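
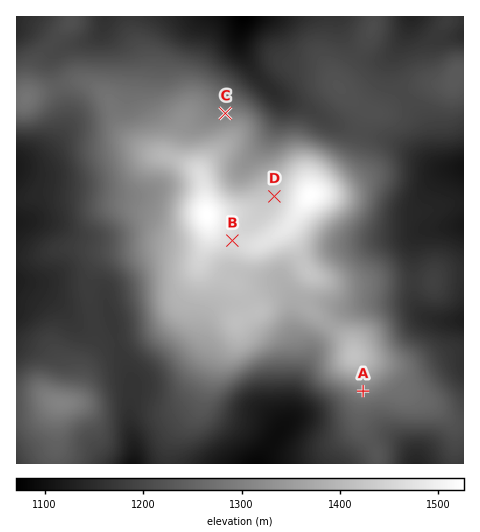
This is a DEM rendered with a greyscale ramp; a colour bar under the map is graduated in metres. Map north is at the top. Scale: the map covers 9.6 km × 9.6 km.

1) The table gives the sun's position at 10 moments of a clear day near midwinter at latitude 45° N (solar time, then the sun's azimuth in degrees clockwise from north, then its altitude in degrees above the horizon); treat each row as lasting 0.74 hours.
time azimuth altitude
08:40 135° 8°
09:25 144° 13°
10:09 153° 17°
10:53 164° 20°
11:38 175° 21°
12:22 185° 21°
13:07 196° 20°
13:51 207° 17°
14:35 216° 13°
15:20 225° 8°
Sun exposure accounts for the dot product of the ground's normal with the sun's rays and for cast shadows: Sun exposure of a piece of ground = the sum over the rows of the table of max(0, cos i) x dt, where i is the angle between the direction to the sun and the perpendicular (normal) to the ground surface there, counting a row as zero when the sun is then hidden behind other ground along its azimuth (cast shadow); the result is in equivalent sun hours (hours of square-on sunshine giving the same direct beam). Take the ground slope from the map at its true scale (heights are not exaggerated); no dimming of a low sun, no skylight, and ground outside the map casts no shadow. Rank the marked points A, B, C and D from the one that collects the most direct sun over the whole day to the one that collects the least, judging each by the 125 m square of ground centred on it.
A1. A > B > D > C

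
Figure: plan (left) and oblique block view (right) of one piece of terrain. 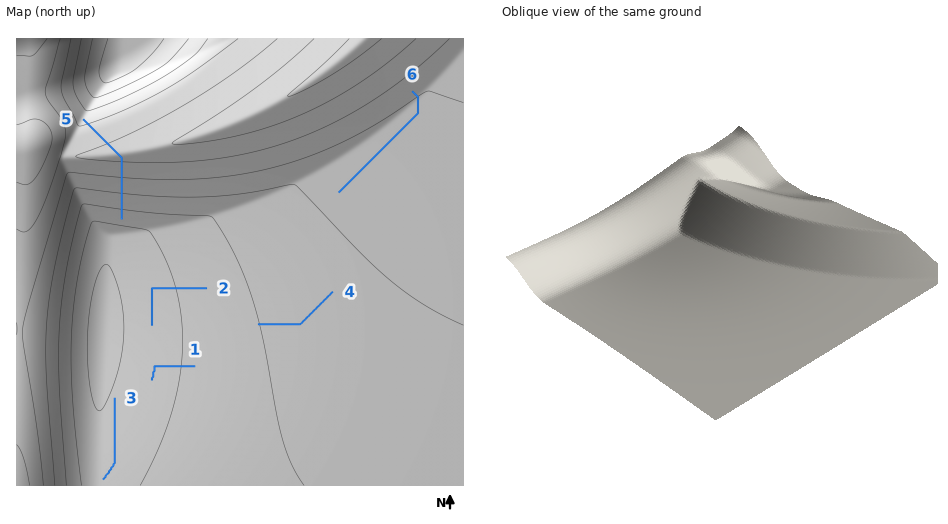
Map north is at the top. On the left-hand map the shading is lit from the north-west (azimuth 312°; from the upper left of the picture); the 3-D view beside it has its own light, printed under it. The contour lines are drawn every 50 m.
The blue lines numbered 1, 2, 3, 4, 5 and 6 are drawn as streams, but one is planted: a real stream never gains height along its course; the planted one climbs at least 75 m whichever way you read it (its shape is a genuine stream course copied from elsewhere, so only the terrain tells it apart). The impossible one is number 5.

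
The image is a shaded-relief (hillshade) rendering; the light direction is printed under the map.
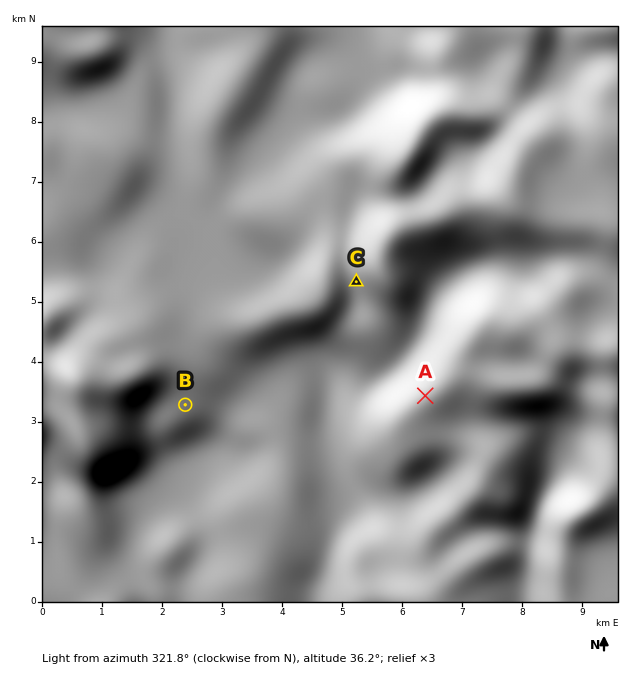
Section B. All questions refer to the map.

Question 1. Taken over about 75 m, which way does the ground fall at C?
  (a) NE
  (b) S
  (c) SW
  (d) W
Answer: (c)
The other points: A W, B SE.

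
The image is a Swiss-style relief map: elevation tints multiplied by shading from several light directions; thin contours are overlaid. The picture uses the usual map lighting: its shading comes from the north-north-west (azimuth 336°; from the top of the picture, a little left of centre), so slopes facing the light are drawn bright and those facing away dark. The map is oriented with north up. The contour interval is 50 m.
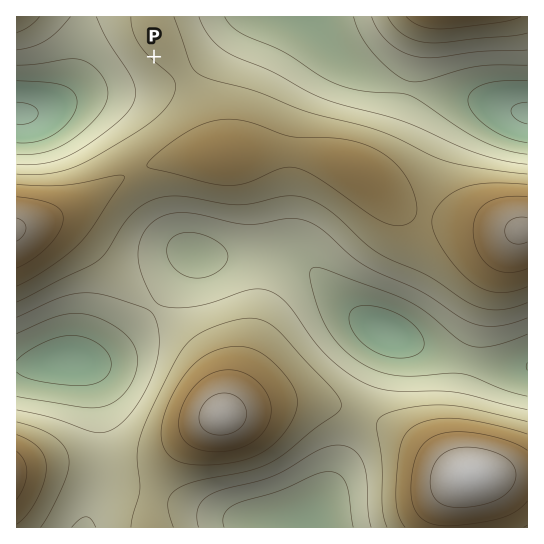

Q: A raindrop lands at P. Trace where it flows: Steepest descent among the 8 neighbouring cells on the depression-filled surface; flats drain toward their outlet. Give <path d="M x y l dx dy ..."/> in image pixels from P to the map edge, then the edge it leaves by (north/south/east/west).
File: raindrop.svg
<path d="M154 57l-24 24-19 0-1 1-4 0-8 4-3 0-40 20-6 1-2 2-4 0-1 1-4 0-1 1-6 0-1 2-9 0-2 1-2 0"/>
exit: west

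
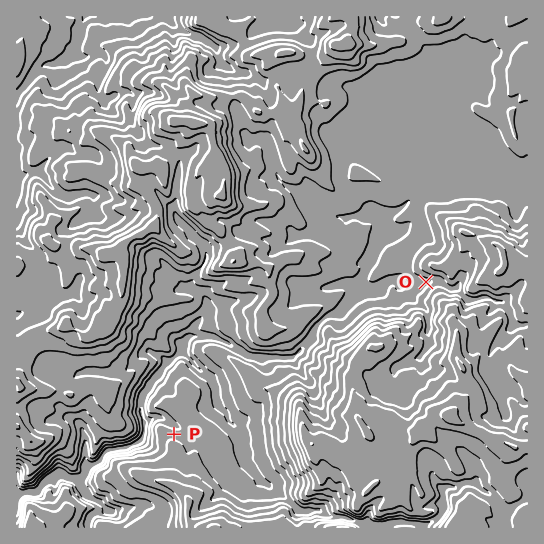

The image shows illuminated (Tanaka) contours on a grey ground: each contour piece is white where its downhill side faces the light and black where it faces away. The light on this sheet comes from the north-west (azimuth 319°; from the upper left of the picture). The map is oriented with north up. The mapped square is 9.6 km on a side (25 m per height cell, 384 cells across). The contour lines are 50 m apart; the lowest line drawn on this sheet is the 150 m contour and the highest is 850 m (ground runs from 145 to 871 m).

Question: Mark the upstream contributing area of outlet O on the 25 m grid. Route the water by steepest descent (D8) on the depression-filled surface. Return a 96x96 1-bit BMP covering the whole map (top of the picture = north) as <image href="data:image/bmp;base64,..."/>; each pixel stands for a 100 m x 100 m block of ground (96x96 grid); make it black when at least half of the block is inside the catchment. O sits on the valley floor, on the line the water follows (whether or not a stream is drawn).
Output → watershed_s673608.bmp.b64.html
<image width="96" height="96" href="data:image/bmp;base64,Qk2+BAAAAAAAAD4AAAAoAAAAYAAAAGAAAAABAAEAAAAAAIAEAAATCwAAEwsAAAIAAAAAAAAA////AAAAAAAAAAAAAAAAAAAAAAAAAAAAAAAAAAAAAAAAAAAAAAAAAAAAAAAAAAAAAAAAAAAAAAAAAAAAAAAAAAAAAAAAAAAAAAAAAAAAAAAAAAAAAAAAAAAAAAAAAAAAAAAAAAAAAAAAAAAAAAAAAAAAAAAAAAAAAAAAAAAAAAAAAAAAAAAAAAAAAAAAAAAAAAAAAAAAAAAAAAAAAAAAAAAAAAAAAAAAAAAAAAAAAAAAAAAAAAAAAAAAAAAAAAAAAAAAAAAAAAcAAAAAAAAAAAAAAD8AAAAAAAAAAAAAAf8AAAAAAAAAAAAAB/8AAAAAAAAAAAAAH/8AAAAAAAAAAAAAP/8AAAAAAAAAAAAAP/8AAAAAAAAAAAAAP/8AAAAAAAAAAAAAH/8AAAAAAAAAAAAAD/8AAAAAAAAAAAAAB/8AAAAAAAAAAAAAB/8AAAAAAAAAAAAAB/8AAAAAAAAAAAAAD/8AAAAAAAAAAAAAD/8AAAAAAAAAAAAAH/8AAAAAAAAAAAAAH/8AAAAAAAAAAAAAP/8AAAAAAAAAAAAAP/8AAAAAAAAAAAAAH/8AAAAAAAAAAAAAH/8AAAAAAAAAAAAAH/8AAAAAAAAAAAAAP/8AAAAAAAAAAAAAP/8AAAAAAAAAAAAAP/8AAAAAAAAAAAAAP/8AAAAAAAAAAAAAf/8AAAAAAAAAAAAA//8AAAAAAAAAAAAB//8AAAAAAAAAAAAB//8AAAAAAAAAAAAD//8AAAAAAAAAAAAH//8AAAAAAAAAAAAD//8AAAAAAAAAAAAD//8AAAAAAAAAAAAAP/8AAAAAAAAAAAAAP/AAAAAAAAAAAAAAH+AAAAAAAAAAAAAAD+AAAAAAAAAAAAAAD4AAAAAAAAAAAAAADgAAAAAAAAAAAAAAAAAAAAAAAAAAAAAAAAAAAAAAAAAAAAAAAAAAAAAAAAAAAAAAAAAAAAAAAAAAAAAAAAAAAAAAAAAAAAAAAAAAAAAAAAAAAAAAAAAAAAAAAAAAAAAAAAAAAAAAAAAAAAAAAAAAAAAAAAAAAAAAAAAAAAAAAAAAAAAAAAAAAAAAAAAAAAAAAAAAAAAAAAAAAAAAAAAAAAAAAAAAAAAAAAAAAAAAAAAAAAAAAAAAAAAAAAAAAAAAAAAAAAAAAAAAAAAAAAAAAAAAAAAAAAAAAAAAAAAAAAAAAAAAAAAAAAAAAAAAAAAAAAAAAAAAAAAAAAAAAAAAAAAAAAAAAAAAAAAAAAAAAAAAAAAAAAAAAAAAAAAAAAAAAAAAAAAAAAAAAAAAAAAAAAAAAAAAAAAAAAAAAAAAAAAAAAAAAAAAAAAAAAAAAAAAAAAAAAAAAAAAAAAAAAAAAAAAAAAAAAAAAAAAAAAAAAAAAAAAAAAAAAAAAAAAAAAAAAAAAAAAAAAAAAAAAAAAAAAAAAAAAAAAAAAAAAAAAAAAAAAAAAAAAAAAAAAAAAAAAAAAAAAAAAAAAAAAAAAAAAAAAAAAAAAAAAAAAAAAAAAAAAAAAAAAAAAAAAAAAAAAAAAAAAAAAAAAAAAAAAA="/>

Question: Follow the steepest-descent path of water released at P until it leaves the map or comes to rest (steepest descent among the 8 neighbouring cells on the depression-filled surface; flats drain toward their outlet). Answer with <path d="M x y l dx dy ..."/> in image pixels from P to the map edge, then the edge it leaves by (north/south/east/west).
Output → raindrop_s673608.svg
<path d="M174 434l0-8-3-3-9-5-9 0-3 3-4 1-1 3 0 6-2 2 0 2-6 7-8 5-20 3-12 13-6 3-2 0-3 3-1 1 0 4-3 3-21 0-6 4-5 0-3 1-10 11-12 0-2 1-6 0"/>
exit: west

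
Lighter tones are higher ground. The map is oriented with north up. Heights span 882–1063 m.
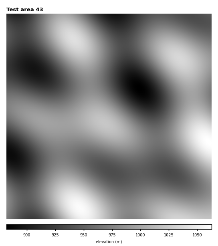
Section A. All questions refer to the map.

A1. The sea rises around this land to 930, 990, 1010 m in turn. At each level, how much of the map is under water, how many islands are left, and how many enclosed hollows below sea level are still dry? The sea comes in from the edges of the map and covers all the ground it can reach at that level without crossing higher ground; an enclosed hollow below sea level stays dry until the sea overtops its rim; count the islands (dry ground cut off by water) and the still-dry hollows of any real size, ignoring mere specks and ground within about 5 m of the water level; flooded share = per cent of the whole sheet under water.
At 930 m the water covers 10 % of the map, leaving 0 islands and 1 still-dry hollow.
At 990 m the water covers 70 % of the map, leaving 1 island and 0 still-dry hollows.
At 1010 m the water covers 85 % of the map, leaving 3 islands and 0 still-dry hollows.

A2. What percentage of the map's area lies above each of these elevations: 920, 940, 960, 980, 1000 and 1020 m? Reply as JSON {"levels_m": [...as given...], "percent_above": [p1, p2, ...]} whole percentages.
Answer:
{"levels_m": [920, 940, 960, 980, 1000, 1020], "percent_above": [90, 78, 60, 40, 21, 9]}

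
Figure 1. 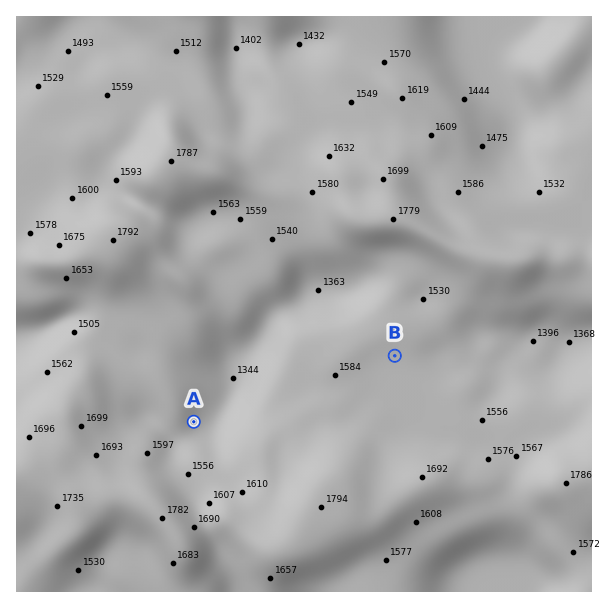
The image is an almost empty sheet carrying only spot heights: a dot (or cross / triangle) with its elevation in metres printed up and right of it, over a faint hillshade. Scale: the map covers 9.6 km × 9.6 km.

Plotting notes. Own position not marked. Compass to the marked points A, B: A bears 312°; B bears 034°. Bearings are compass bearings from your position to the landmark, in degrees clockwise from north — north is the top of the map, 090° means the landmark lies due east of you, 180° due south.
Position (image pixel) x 291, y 509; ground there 1750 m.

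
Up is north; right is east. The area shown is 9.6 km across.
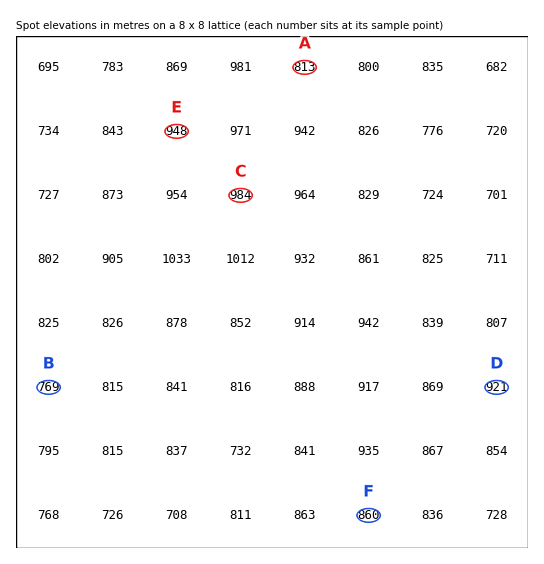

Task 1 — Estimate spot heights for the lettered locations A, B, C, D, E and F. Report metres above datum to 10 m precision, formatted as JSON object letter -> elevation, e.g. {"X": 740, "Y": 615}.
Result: {"A": 810, "B": 770, "C": 980, "D": 920, "E": 950, "F": 860}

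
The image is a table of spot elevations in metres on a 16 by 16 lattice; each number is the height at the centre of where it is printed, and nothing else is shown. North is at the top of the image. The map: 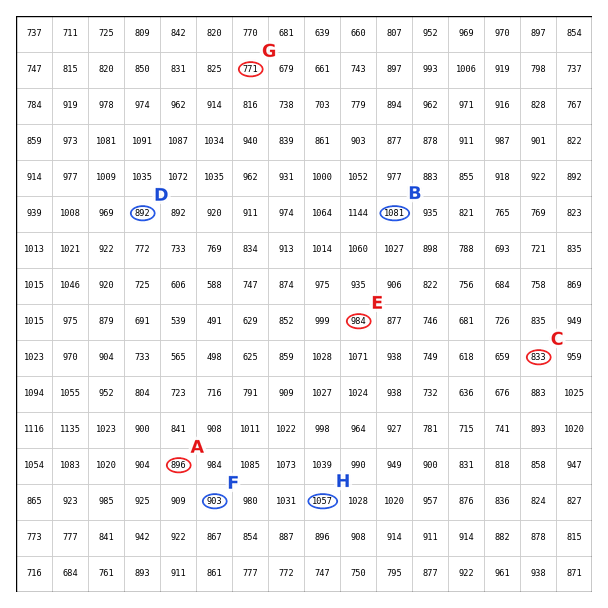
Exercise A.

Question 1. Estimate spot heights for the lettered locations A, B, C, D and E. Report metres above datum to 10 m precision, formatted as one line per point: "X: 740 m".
A: 900 m
B: 1080 m
C: 830 m
D: 890 m
E: 980 m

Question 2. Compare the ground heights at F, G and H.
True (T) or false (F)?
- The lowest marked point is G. T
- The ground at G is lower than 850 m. T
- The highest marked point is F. F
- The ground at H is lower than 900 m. F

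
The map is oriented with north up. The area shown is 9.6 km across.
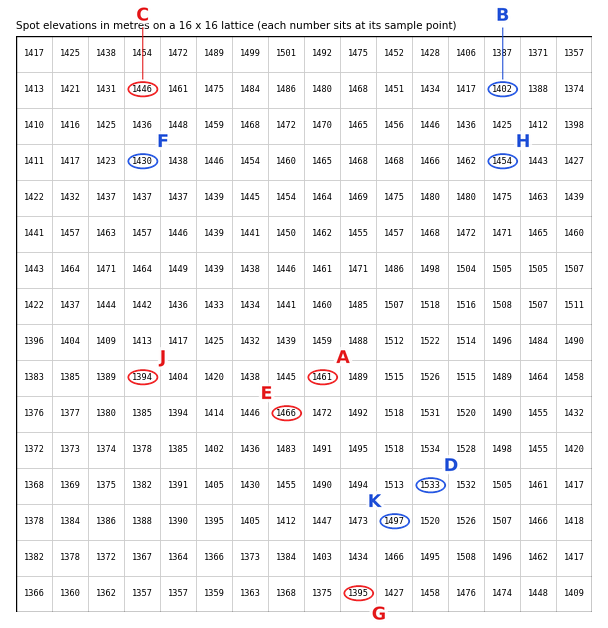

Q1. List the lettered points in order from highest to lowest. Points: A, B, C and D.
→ D A C B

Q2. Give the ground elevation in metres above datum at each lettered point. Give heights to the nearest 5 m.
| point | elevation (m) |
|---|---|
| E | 1465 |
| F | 1430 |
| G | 1395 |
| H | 1455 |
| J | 1395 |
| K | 1495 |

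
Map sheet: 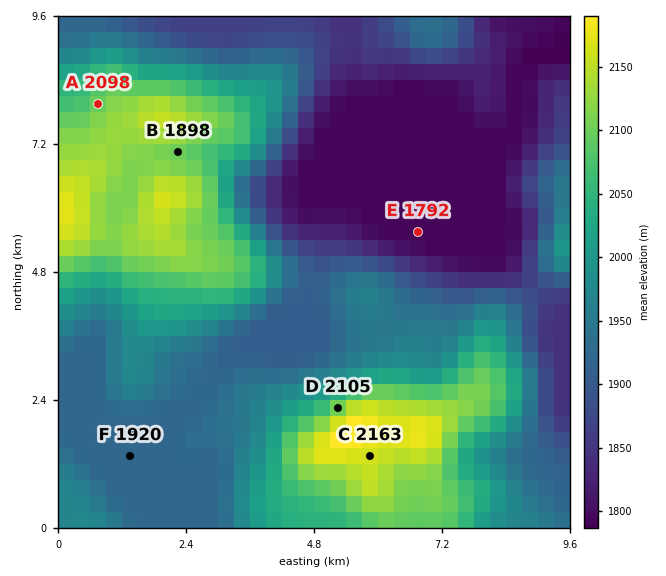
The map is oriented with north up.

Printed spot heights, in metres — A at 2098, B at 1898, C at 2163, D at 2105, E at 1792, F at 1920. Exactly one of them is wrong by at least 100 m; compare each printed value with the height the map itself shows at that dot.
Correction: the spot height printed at B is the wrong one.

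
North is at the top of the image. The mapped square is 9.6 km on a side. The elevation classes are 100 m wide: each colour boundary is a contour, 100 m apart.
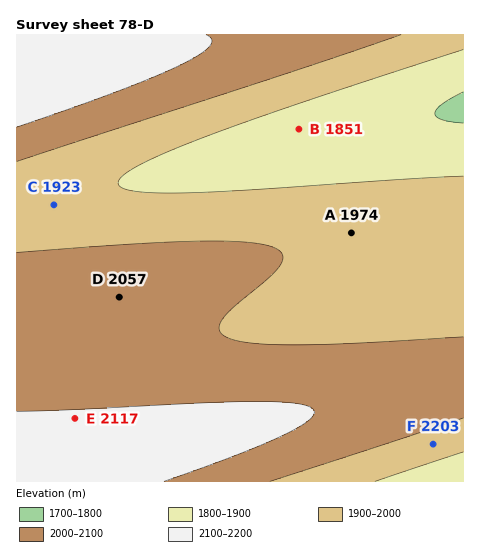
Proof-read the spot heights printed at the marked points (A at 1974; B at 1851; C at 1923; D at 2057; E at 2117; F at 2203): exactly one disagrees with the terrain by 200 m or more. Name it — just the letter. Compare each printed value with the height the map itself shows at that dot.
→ F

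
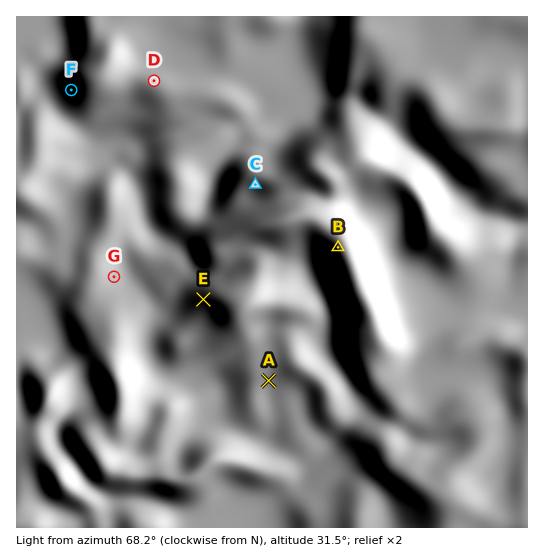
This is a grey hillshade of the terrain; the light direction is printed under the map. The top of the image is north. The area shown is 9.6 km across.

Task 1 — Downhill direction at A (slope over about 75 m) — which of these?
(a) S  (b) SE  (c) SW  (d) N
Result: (a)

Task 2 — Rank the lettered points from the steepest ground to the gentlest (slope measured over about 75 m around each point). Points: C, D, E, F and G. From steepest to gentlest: F E C G D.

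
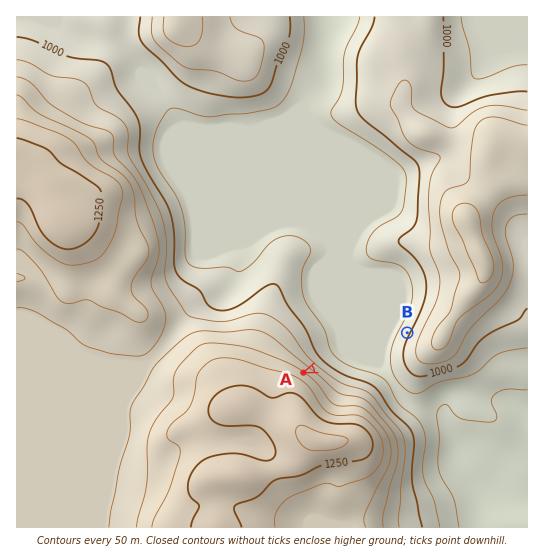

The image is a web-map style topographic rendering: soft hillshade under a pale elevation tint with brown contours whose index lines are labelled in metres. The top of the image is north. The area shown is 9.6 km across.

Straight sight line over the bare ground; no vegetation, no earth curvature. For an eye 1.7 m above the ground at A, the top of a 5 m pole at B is visible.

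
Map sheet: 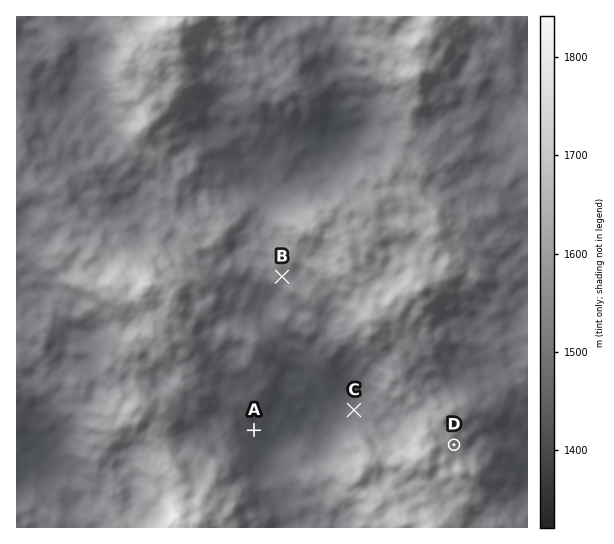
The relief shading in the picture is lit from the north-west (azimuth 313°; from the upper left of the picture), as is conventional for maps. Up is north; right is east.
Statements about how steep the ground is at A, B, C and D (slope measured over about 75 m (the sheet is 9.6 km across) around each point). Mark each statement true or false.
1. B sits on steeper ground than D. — false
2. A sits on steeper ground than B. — true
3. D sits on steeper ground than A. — true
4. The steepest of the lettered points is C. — true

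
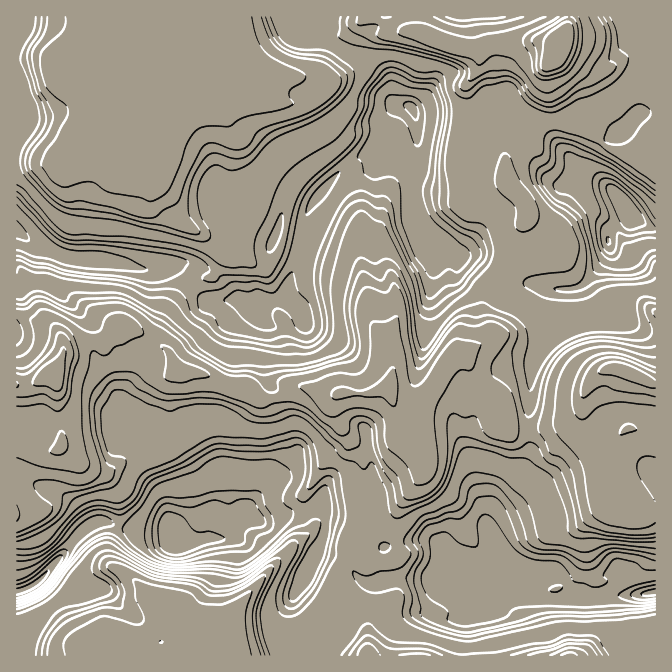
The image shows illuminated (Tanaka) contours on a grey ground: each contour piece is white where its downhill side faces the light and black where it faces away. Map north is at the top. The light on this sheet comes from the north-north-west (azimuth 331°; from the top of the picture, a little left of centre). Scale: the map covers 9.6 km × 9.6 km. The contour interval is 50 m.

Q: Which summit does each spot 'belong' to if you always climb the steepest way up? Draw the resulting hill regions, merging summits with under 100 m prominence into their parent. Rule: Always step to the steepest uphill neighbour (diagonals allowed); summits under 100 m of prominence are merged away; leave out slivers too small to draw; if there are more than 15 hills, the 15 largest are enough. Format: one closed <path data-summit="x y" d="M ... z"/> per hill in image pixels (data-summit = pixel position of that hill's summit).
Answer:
<path data-summit="390 390" d="M415 128l-11 5-10 8-10 2-5 14-6 11-25 18-10 0-8-3-11 10-11 19-12 50-8 25 1 13 10 12 2 6-4 5-12 5-8 0-9-4 1 19-3 10 2 29 10 13 1 13 9 17 8 27-7 13-7 8-8 3-11 11-17 23 6 8 6 3 9 0 27-10 18-2 6-5 8 14 0 10-8 22 7 4 17 4 20 23 6 3 10 0 5-2-2-27 6-9 31-7 16 2 7 7 5 12 6 6 8 0 18 7 19 0 6-3-2-15-15-31 2-9 8-18 20-20 13-19-1-41 1-2 2-40 3-15 7-13 14-14 14-9 7-9-2-26-20 0-24-6-16 0-17-4-7-3-18-17-4-1-8 1-15-11-13-4-6-4-13-25 0-38 5-25 0-19z"/><path data-summit="58 77" d="M312 16l-295 0-1 214 11 9 45 20 33 2 37 8 22 0 16-6 15 1 25 15 17 20 7 2 10 8 8-6 26-5 0-11 13-49-17-5-7 0-2 3-30-18-21-7-3-3 2-11 2-3 15 0 35 12 8 6-5 16 24 3 6-19 11-19 33-32 20-8 4-5 2-10 15-26 5-6 6-1-7-1-4-4-4-18-12-14-62-30-4-8z"/><path data-summit="557 50" d="M655 16l-341 0-3 14 4 8 62 30 12 14 4 18 4 4 7 1-6 1-5 6-15 26-2 10-4 5-20 8-21 21 7 4 10 0 25-18 6-11 5-14 10-2 10-8 11-5 3 5 0 19-5 25 0 38 15 28 17 5 15 11 2-1 10 1 18 17 7 3 17 4 16 0 24 6 20 0 8-3 24-26 3-7-1-20 7-9 10-5 4-5 15 10 10 5 2-1z"/><path data-summit="55 375" d="M17 231l-1 359 6 1 13-7 53-58 12-5 27 8 40 2 10 10 30-2 1-17 4-8 25 2 8-5 18-24 11-11 8-3 7-8 7-13-8-27-9-17-1-13-9-10-3-10 0-22 3-10-3-21-11-13-16-10-17 2-20-3-13-11-5-10-7-8-5-1-30 1-37-8-33-2-45-20z"/><path data-summit="625 370" d="M599 269l-17 17-8 2 2 12-2 18-19 15-14 14-7 13-3 15-2 40-1 2 1 41-13 19-20 20-10 25 3 12 12 21 3 14 13-1 10 3 30 2 12 12 3 14 22 0 13-3 38-2 11-2 0-260-9-1-12-5-24-19-12-20z"/><path data-summit="165 614" d="M318 504l-6 5-18 2-27 10-9 0-14-10-11 6 0 10-6 11-17 0-11 3-22 0-10-10-40-2-23-8-9 2-7 3-17 18-18 23-18 17-19 8 0 63 298 1 7-16 12-13 0-5-35-32 25-50 3-12 0-10z"/><path data-summit="570 655" d="M655 593l-48 3-13 3-34 0-1 2-10-2-19 2-10-3-3-5-3 6-19 12-7 2-18-2-2 3-4 6-1 35 192 1z"/><path data-summit="367 654" d="M455 566l-5 2-5 6-13 5-32-1-22 6-14 0-31 34 0 9-12 13-7 15 148 1 2-36 5-10-8-8 0-20-5-8z"/>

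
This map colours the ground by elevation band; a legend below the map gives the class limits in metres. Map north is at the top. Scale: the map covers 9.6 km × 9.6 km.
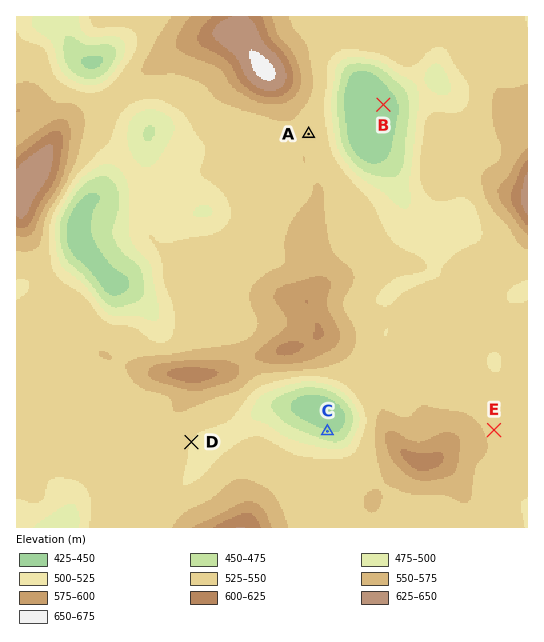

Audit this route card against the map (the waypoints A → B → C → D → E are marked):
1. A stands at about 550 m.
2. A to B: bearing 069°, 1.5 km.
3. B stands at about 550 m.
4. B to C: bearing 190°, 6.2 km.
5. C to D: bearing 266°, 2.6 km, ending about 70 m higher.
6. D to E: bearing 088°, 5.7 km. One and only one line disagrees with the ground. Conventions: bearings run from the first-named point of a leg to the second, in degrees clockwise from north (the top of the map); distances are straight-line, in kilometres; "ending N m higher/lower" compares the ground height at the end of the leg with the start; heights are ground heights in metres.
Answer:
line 3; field height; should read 440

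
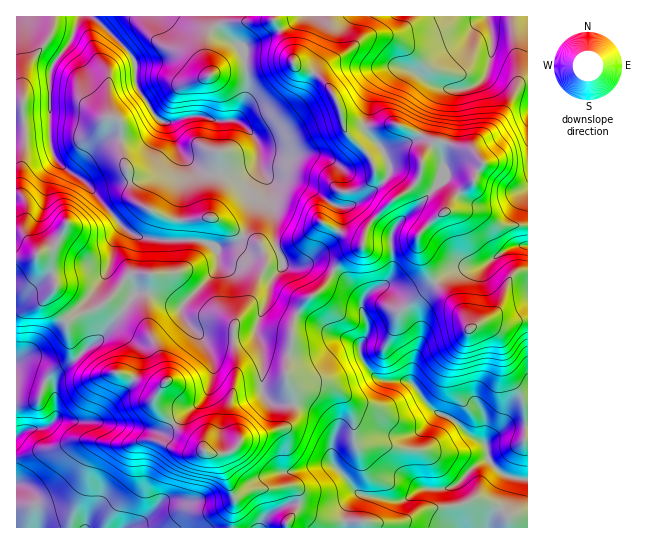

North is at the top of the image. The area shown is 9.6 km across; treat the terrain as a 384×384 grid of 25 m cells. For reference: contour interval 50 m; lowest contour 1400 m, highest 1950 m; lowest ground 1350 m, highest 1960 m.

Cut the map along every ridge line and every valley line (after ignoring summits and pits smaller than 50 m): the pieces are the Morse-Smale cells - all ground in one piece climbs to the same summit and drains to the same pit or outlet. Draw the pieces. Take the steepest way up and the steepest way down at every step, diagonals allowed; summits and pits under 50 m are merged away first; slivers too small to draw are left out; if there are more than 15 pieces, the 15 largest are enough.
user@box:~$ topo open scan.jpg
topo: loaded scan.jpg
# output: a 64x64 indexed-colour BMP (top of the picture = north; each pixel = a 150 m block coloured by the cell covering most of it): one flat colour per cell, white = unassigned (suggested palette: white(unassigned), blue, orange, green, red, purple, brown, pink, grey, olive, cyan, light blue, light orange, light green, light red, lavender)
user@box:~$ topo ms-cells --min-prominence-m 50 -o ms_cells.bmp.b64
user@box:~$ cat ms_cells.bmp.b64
<image width="64" height="64" href="data:image/bmp;base64,Qk12CAAAAAAAAHYAAAAoAAAAQAAAAEAAAAABAAQAAAAAAAAIAAATCwAAEwsAABAAAAAAAAAA////ALR3HwAOf/8ALKAsACgn1gC9Z5QAS1aMAMJ34wB/f38AIr28AM++FwDox64AeLv/AIrfmACWmP8A1bDFADMzMzMzMzMzMzMzMzMzMzMzERERERERERERERERERERMzMzMzMzMzMzMzMzMzMzMzMREREREREREREREREREREzMzMzMzMzMzMzMzMzMzMzMzERERERERERERERERERETMzMzMzMzMzMzMzMzMzMzMzMRERERERERERERERERERMzMzMzMzMzMzMzMzMzETMzMxEREREREREREREREREREzMzMzMzMzMzMzMzMzMRERERERERERERERERERERERETMzMzMzMzMzMzMzMzMRERERERERERERERERERERERERMzMzMzMzMzMzMzMzMxEREREREREREREREREREREREREzMzMzMzMzMzMzMzMzERERERERERERERERERERERERETMzMzMzMzMzMzMzM1VRERERERERERERERERERERERERMzMzMzMzMzMzMzM1VVUREREREREREREREREREREREREzMzMzMzMzMzMzM1VVVVURERERERERERERERERFmYRETMzMzMzMzM///NVVVVVVVVRERERERERERERERFmZmERMzMzMzP//////VVVVVVVVVURERERERERERERFmZmZmYzMzMzMz/////d1VVVVVVVVVERERERERERERZmZmZmZjMzMzMzM////d3d1VVVVVVVUREREREREREWZmZmZmZmMzMzMzMzP//93d3dVVVVVVVRERERERERERZmZmZmZmYzMzMzMzMz///d3d1VVVVVVRERERERERERZmZmZmZmZjM8wzMzMzM///3d3VVVVVVVERERERERZmZmZmZmZmZmzMzDMzMzMz///d3d1VVVVVUREREREWZmZmZmZmZmZmbMzMzDMzMzP//d3d3VVVVVVRERERERZmZmZmZmZmZmZszMzMwzMzMz/93d3VVVVVVVERERERZmZmZmZmZmZmZmzMzMzMMzMz//3d3dVVVVVVURERERFmZmZmZmZmZmZmbMzMzMzDMz//3d3dVVVVVVVREREREWZmZmZmZmZmZmZszMzMzMwz///d3d1VVVVVVVERERERFmZmZmZmZmZmZmzMzMzMzM///d3d1VVVVVVVVREREREWZmZmZmZgBmZmbMzMx8zMzP8N3d1VVVVVVVVVERERERZmZmZmZmAAZmZszMx3d3zMwA3d3VVVVVVVVVVRERERZmZmZmZmAAAGZmzMx3d3d3AADd13VVVVVVVVVVERERFmZmZmZmAAAABmbMzMd3d3cAAAd3d1VVVVVVVVVVEREaZmqqpmAAAAAGZszMx3d3d3AAB3d3dVVVVVVVVVVREaqqqqqqAAAAAAZmzMzHd3d3dwAHd3d3VVVVVVVVVVEaqqqqqqruAAAAAGbMzHd3d3d3d3d3d3d1VVVVVVVVVKqqqqqqru7uAAAAAMzMd3d3d3d3d3d3d3VVVVVURERESqqqqqqu7u7u4AAAd3d3d3d3d3d3d3d3dVVVVVREREREqqqqqq7u7u7u4AB3d3d3d3d3d3d3d3eZlVVVVERERERKqqqq7u7u7u7u7nd3d3d3d3d5mZmZmZmZVVVERERERESqqqru7u7u7u7ud3d3d3d3d5mZmZmZmZmVVURERERERKqqqq7u7u7u7u53d3d3d3d5mZmZmZmZmZVVRERERERESqqqqu7u7u4iInd3d3d3d5mZmZmZmZmZmVVEREREREREqqqqqu7uIiIid3d3d3d5mZmZmZmZmZmZVURERERERERKqqqqIiIiIiJ3d3d3d5mZmZmZmZmZmZlURERERERERESqqqqiIiIiInd3d3d5mZmZmZmZmZmZmVRERERERERESqqqqqoiIiIid3d3d5mZmZmZmZmZmZmZlERERERERESqqqqqqqIiIiJ3d3d5mZmZmZmZmZkAAAmURERERERESqqqqqqqqiIiInd3eIiZmZmZmZmZAAAAAERERERERERKqqqqqqqqIiIid3d4iImZmZmZmZAAAAAARERERERERKqqqqqqqqoiIiJ3d4iIiJmZmZmZAAAAAABERERERERKqqqqqqqqIiIiInd3iIiIiZmZmZkAAAAAAERERERERKqqqqqqIiIiIiIid3eIiIiIiIiJmQAAAAAERERERERKqqqqqiIiIiIiIiJ3d4iIiIiIiIiQAAAAAEREREREREIiIiIiIiIiIiIiIoiIiIiIiIiIi7u7C7u7REREREREQiIiIiIiIiIiIiIiiIiIiIiIiIiLu7u7u7tEREREREQiIiIiIiIiIiIiIiKIiIiIiIiIiLu7u7u7u7RERERERCIiIiIiIiIiIiIiIoiIiIiIiIiIu7u7u7u7tERERERCIiIiIiIiIiIiIiIiiIiIiIiIiIu7u7u7u7u0REREREIiIiIiIiIiIiIiIiKIiIiIiIiIi7u7u7u7u7REREREIiIiIiIiIiIiIiIiIoiIiIiIiIiLu7u7u7u7tERERCIiIiIiIiIiIiIiIiIiiIiIiIiIiIu7u7u7u7u0RERCIiIiIiIiIiIiIiIiIiKIiIiIiIiIu7u7u7u7u0RERCIiIiIiIiIiIiIiIiIiIoiIiIiIiIu7u7u7u7u7AEREIiIiIiIiIiIiIiIiIiIiiIiIiIiIu7u7u7u7uwAAAEIiIiIiIiIiIiIiIiIiIiKIiIiIiIu7u7u7u7uwAAAAACIiIiIiIiIiIiIiIiIiIoiIiIiIu7u7u7u7u7AAAAAAAiIiIiIiIiIiIiIiIiIi"/>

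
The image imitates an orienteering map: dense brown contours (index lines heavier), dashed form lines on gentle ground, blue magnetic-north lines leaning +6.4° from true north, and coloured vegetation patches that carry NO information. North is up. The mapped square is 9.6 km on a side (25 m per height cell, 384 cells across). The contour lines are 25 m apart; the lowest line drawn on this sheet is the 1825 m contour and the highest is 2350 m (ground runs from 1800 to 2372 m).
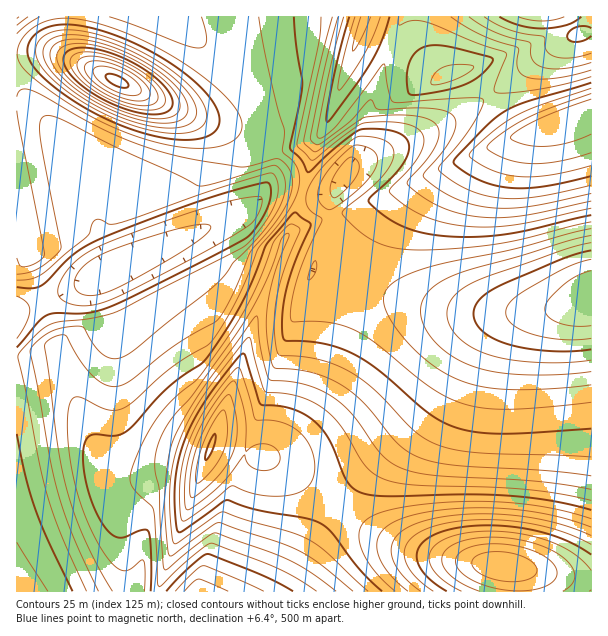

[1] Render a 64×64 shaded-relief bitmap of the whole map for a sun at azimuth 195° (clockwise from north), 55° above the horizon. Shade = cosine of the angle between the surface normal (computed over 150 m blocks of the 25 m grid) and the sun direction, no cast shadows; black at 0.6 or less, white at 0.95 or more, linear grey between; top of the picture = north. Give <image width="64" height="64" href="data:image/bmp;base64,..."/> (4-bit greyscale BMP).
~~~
<image width="64" height="64" href="data:image/bmp;base64,Qk12CAAAAAAAAHYAAAAoAAAAQAAAAEAAAAABAAQAAAAAAAAIAAATCwAAEwsAABAAAAAAAAAAAAAAABEREQAiIiIAMzMzAERERABVVVUAZmZmAHd3dwCIiIgAmZmZAKqqqgC7u7sAzMzMAN3d3QDu7u4A////AKqqq7u7u6qqu7y8zMzMzMzMzMzMzd3d3d3d3dzMu6qpqqqru7u7qqrLvMzMzMzMzMzMzMzMzd3d3d3czLuqqZmqqru7u7uqqry8zMzMzMzMzMzMzMzMzMzLu7uqmZiIh6qqu7u7u6qqvMzMzMzMzMzMzMu7u7u6qqmZiHd3ZmZmqqq7u7u7qrq8zMzMzMzMzMy7u7uqqpmIh3ZlVVVVVVWqq7u7u7qquqzMzMzMzMzMy7u6qpmYh3ZlVEQzMzRERKqru7u7uqq6q9zMzMzMzMy7u6qZmId2ZUQzMyIjMzNEqqu7u7u6qrqrzMzMzMzMy7uqqZiHdmVUQzMiIiIzM0Sqq7u7u6qquqrMzMzMzMy7uqqZiHdmVUQzMyIiIzM0RKqru7u6qqq7qrzMzMzMu7u6qZmId2ZVREMzMzMzNERVqqu7u7qqqruqrMzMzMu7u6qpmIh3ZlVUREREREREVVWqq7u7qqqqq6mry7y7u7uqqpmYiHdmZVVVREREVVVWZqqru7qqmaqqqZrLu7u7qqqpmZiId3ZmZlVVVVVWZmZnqqu7uqmZmqqpmbu7uqqqqZmZiIh3d3ZmZmZmZmZnd3eqq7uqmZmZqqiIm6qqqqmZmZiIiId3d3d3d3d3d3d3eKqruqqZmZmZmIiKqamZmZmYiIiIiHd3d3d3d3d3eIiIqqqqqZiImZmYd3mZmZmIiIiIiIiIiIiHd3eIiIiIiIiqqqqpmIiJmZh3d5iIiIiIiIiIiIiIiIiIiIiIiIiIiKqqqpmIiIiIiHZmiIiHd3d3d4iIiIiIiIiIiIiIiIiIqqqqmYiIiIiIdmZ4d3d3d3d3d3iIiIiIiIiIiIiIiIiqqqqYiIiIiIh2VWh3d3d3d3d3d4iIiIiIiIiIiIiIiKqqqZiIiIiIiHZVV3d2ZmZ3d3d3eIiIiIiIiHd3d3d3qqqpmIiIiIiHd1VWdmdmZmd3d3d4iIiIiHd3d3d3d3eqqqmYiIiIiId3ZVV3Z2ZmZ3d3d3eIiId3d3d3d3d3d6qqqYiIiIiIiHdlVWdnZmZnd3d3eIiId3d3d3d2ZmZmqqqpiIiIiIiId3VVZ3d2Z3d3d3eIiIh3d3d3d2ZmZmaJqpmIiIiIiIiHdlVXd3d3d3d3eIiIiId3d3d3ZmZmZmd4mIiIiZmIiIiHZmd3d3d3d3iIiIiIiId3d3d3ZmZmdmZneIiZmZmIiIhmZod4d3eIiIiIiIiIiIiId3d3d2aHZURWeJmZmZiIiHZmiHiIiIiIiIiIiIiIiIiIiId3d6mHVERWeJmZmZiIh2aIiIiIiIiJmZmZmZmZmZmZiIiIuph2VERWeJmZmZiHd3mIiIiJmZmZmZmZmZmZmZmZmZjLqYdmZVVWeJmZmZh3eZiZmZmZmZmZqqqqqqqqqqqpmdy6mId3ZlVWeJmZmXd4mZmZmZmZmqqqqqq7u7u7qqqq3cupmZiHdlVWeJmZiIiZmZmZmaqqqqq7u7u7u7u7u7vdzLqqqpmHdlVVZ4mYiJmZmZmqqqqqu7u7zMzMzMu7u7zLu7u7qpmIdmVVZ4iImpmpqqqqqqu7u8zMzMzMzMzMqqq7zMy7uqmIdmVVZniKmaqqqqqru7u8zMzM3d3MzN2pmZq8zMzLuqmYd2VURXmpqqqqqqu7u8zMzN3d3d3d3amYiZu83czLuqmYh2UzRpmaqqqqu7u7zMzN3d3d3d3dqZiJmavM3dzLu6qYh1QzZ4mqqqu7u7zMzM3d3d3d3d2ZiImZmqu8zdzMu6qZhlRWd4mqq7u7vMzMzd3d3d3d3ZmIiZmaqqq8zdzMu6qYdmh2d4mru7u8zMzM3d3d3d3dmYiZmaqqqqq8zd3My7qIeIh2Z4mru7vMzMzM3d3d3d2ZiJmZqqqqqqq8zd3cy6mZqYh2Z4mru8zMzMzMzd3d3ZiImZmqqqqqqqu83d3du6q6mYh3Z4mrvMzMzMzMzMzdmImZmqqqqqqru7u83d3cu7uqqZiHd4mrvMzMzMzMzMyIiZmaqqqru7u7u7u8zd3MzLu6qZiHd4mrvMzMzMzMzIiJmaqqq7vMzMzMu7q7zN3dzMu7qpmId3iau7u7u7u8iJmaqru8zd3t3cy7qqqrvN3czMy7upmId3iau7u7u7uImaqrvN3u//7ty7qqqqqZvNzN3czLuqmIdmeJqru7u4mZq7ze7////ty6qZmaqpmazM3d3dzLupmHdmZ4mqqqmZq83u/////ty6mZmZmqqZmrvN3u3dzLqpiHZVVniaqZq83v/////suYd4iJmaqpmZurzN3u3cy7qYh2VERWiZq83v/////bh2VmeImaqqmZm7q7vN3d3Mu6mHdlRDNGq83v////24VDNFZ4mZqqqpmauruqu83dzLqph2ZUQzO83v///tt0IAEkV4iZqqqqmIm6q6qqq7zMu6mIdlVEM7ze7u3KcwAAATVniZmqqqqYiaqqqqqZmqu7qph3ZVREvN3cuWMAAAATVniZmqqqqqmIm6qqqZmIiJmZmYd2ZVWru6hjAAAAATVoiZmqqqqqqYiaqqmZmIh3ZneIiHd2ZpmYZCAAAAAkZ4mZmqqqqqqpiIqqqpmYh3ZlVVZ4iId3d3VCAAAAJFZ4mZqqqqqqqqqIiaqamYiHdlVURFZ4iZhVVDIREjRWeJmZqqqqqqqqqpiIqpmYiHdmVURERFZ5qlVEMiIzRXeJmZqqqqqqqqqqmIiqmZiId2ZVRERERWir"/>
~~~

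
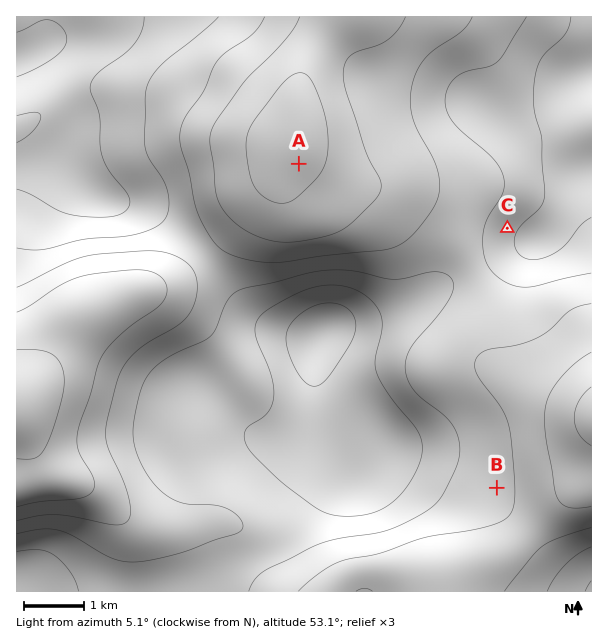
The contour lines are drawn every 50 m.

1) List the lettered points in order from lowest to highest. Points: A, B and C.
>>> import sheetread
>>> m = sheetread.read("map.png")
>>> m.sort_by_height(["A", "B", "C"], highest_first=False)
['C', 'B', 'A']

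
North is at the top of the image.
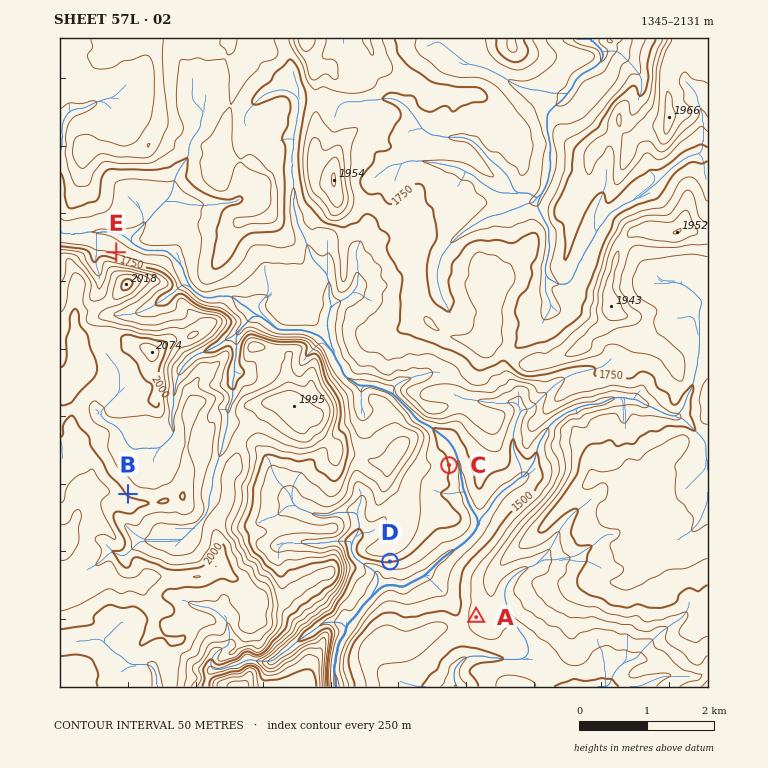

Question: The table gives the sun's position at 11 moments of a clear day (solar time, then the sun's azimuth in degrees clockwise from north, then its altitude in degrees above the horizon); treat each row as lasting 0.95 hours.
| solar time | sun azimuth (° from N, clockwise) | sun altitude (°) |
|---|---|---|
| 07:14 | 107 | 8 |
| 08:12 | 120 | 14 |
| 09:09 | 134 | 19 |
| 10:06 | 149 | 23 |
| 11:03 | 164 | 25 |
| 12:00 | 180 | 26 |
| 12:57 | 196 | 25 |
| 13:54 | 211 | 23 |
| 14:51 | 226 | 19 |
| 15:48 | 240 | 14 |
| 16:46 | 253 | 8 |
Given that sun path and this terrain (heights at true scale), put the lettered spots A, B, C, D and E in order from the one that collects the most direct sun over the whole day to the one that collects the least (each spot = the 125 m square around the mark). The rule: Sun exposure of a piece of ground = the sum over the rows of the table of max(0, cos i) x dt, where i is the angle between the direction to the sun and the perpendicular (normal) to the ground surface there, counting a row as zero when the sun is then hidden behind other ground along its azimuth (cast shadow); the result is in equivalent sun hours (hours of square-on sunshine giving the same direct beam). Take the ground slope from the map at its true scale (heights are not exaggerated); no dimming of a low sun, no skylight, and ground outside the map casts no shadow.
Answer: D > A > C > B > E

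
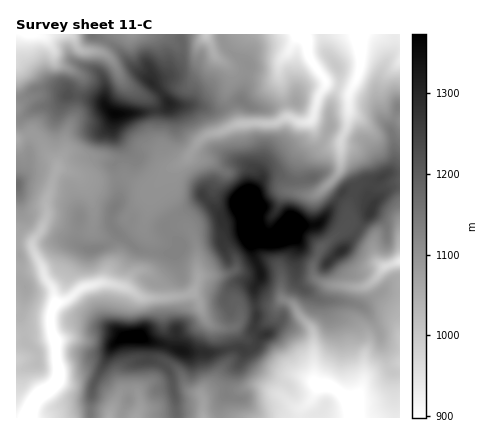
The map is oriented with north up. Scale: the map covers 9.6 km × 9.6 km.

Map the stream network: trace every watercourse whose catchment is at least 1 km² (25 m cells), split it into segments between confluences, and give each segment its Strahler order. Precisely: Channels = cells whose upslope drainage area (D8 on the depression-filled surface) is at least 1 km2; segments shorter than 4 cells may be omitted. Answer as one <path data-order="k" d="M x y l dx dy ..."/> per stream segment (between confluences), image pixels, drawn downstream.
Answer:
<path data-order="1" d="M138 412l-2 6"/><path data-order="2" d="M352 406l0 4 2 8"/><path data-order="1" d="M284 398l8 8 2 2 8 0 12-12 4-8 6 0"/><path data-order="1" d="M118 396l-6 12-2 10"/><path data-order="1" d="M202 396l2 4 0 18"/><path data-order="2" d="M324 388l12 2 16 16"/><path data-order="1" d="M364 380l-2 6-2 6-6 6-2 4 0 4"/><path data-order="1" d="M234 328l-16 0-8-4-4-4-6-10 0-8-6-8-6 0"/><path data-order="3" d="M54 306l-4 8 0 12 2 2 0 10 4 12 0 12 2 4 0 14-8 8-8 4-8 10-6 12 0 4"/><path data-order="2" d="M188 294l-6 2-10 0-2 2-28 0-12-8-6-4-12-2-16 0-4 2-4 0-8 2-10 10-6 4-8 0-2 4"/><path data-order="1" d="M282 284l0 14 2 2 6 2 6 6 6 10 10 12 0 4 2 0 0 46 2 4 8 4"/><path data-order="2" d="M198 276l-4 14-4 2-2 2"/><path data-order="1" d="M206 274l-6 0-2 2"/><path data-order="2" d="M386 266l14-4"/><path data-order="1" d="M336 236l-14 10-8 18 0 12 6 6 8 2 18 2 2 0 16 0 8-4 14-16"/><path data-order="1" d="M192 234l4 14 0 18 2 2 0 8"/><path data-order="1" d="M148 200l4-8 24-26"/><path data-order="1" d="M286 192l6 0 12 2 12 0 14-10 4-6 6-8 0-2 0-26 8-18 0-28 10-18 2-10 0-34"/><path data-order="1" d="M86 188l-2-2-2-6-8-8-12-2-4 0"/><path data-order="2" d="M56 174l-10 26 0 18 0 2-6 12-4 4-4 6 0 6 8 14 2 2 2 12 10 14 0 16"/><path data-order="2" d="M58 170l-2 4"/><path data-order="1" d="M220 168l-6-6-6-2-10 0-8-6"/><path data-order="2" d="M176 166l4-2 10-10"/><path data-order="1" d="M56 164l0 10"/><path data-order="1" d="M160 156l8 10 8 0"/><path data-order="2" d="M190 154l14-18 6-2 12-2 14-8 12 0 6-2 20 2 12-6 4 0 10 4 6 0 4 0 2-4 6-20 8-12 0-6-16-22-2-6 0-10-2-4-2 0-4-4-2 0"/><path data-order="1" d="M66 136l0 14-6 10-2 10"/><path data-order="1" d="M120 78l-6-16-10-8-6-2-14 0-2-2-6-6-2-6-4-4-28 2"/><path data-order="1" d="M280 64l2-4 6-8 4-6 6-8 0-4"/><path data-order="1" d="M222 60l-8-6"/><path data-order="2" d="M214 54l-2-8-6-8 0-4"/><path data-order="1" d="M54 50l-8-10-4-4"/><path data-order="2" d="M42 36l-16-2"/>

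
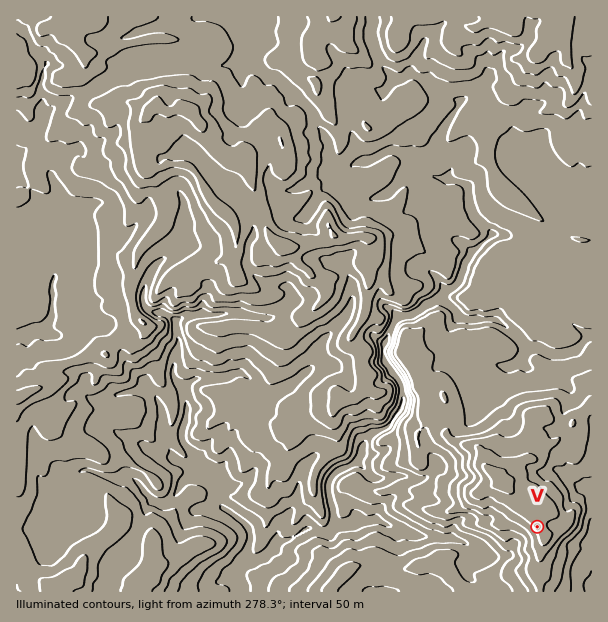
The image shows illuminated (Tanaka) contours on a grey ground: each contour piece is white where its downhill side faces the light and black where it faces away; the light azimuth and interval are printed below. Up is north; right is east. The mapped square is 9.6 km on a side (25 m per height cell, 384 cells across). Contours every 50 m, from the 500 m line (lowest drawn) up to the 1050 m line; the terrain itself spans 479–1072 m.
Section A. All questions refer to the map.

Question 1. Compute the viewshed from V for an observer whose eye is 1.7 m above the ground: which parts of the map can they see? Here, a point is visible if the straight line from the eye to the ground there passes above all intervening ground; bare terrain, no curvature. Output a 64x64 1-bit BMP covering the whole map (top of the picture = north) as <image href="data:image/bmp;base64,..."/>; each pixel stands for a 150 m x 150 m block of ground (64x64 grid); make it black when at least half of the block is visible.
<image width="64" height="64" href="data:image/bmp;base64,Qk0+AgAAAAAAAD4AAAAoAAAAQAAAAEAAAAABAAEAAAAAAAACAAATCwAAEwsAAAIAAAAAAAAA////AAAAAAAPA/wAH/7AAAOB/gAP/IAAAYH/AA/vgAABwf+AB/8AAMDh/4Bn/gAA8PHfmE/AAAD8Oc+bTYAAIPgd74kwAABA+B3+CCgBAfD4HzwcYAA94Pg+mBxAAB/A8HjQDEAADgD44cAOQAAAAP/3wA5AAAAA/n+ABwAAAAD//4ACAAAAAN//wCAAAAAAj/8AIAAAAACP/wYAAAAAAI//AAAAAAAA378AAAAAAAD/hgAAAAAAAH78AAAAAAAADngAAAAAAAAPeAAAAAAAAAOwAAAAAAAAACAAAAAAAAAAAAAAAAAAAAAAAAAAAAAAAAAAAAAAAAAAAAAAAAAAAAAAAAAAAAAAAAAAAAAAAAAAAAAAAAAAAAAAAAAAAAAAAAAAAAAAAAAAAAAAAAAAAAAAAAAAAAAAAAAAAAAAAAAAAAAAAAAAAAAAAAAAAAAAAAAAAAAAAAAAAAAAAAAAAAAAAAAAAAAAAAAAAAAAAAAAAAAAAAAAAAAAAAAAAAAAAAAAAAAAAAAAAAAAAAAAAAAAAAAAAAAAAAAAAAAAAAAAAAAAAAAAAAAAAAAAAAAAAAAAAAAAAAAAAAAAAAAAAAAAAAAAAAAAAAAAAAAAAAAAAAAAAAAAAAAAAAAAAAAAAAAAAAAAAAAAAAAAAAAAAAAAAAAAAAAAAAAAAAAAAAAAAAAAAAAAAA=="/>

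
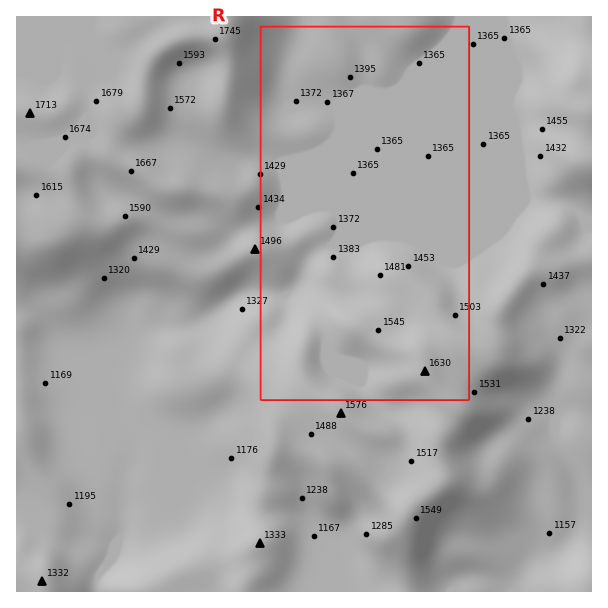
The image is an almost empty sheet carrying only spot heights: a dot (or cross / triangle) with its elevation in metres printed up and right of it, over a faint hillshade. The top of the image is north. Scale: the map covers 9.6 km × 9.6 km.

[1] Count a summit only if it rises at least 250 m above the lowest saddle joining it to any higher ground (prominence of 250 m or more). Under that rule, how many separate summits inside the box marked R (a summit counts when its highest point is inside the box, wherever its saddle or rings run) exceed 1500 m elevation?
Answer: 0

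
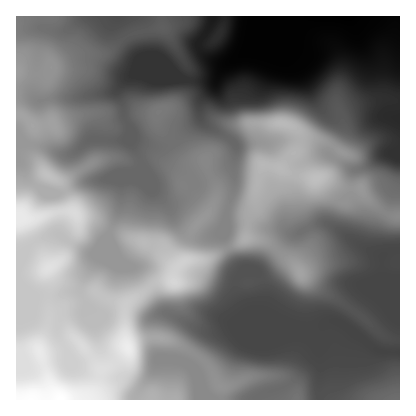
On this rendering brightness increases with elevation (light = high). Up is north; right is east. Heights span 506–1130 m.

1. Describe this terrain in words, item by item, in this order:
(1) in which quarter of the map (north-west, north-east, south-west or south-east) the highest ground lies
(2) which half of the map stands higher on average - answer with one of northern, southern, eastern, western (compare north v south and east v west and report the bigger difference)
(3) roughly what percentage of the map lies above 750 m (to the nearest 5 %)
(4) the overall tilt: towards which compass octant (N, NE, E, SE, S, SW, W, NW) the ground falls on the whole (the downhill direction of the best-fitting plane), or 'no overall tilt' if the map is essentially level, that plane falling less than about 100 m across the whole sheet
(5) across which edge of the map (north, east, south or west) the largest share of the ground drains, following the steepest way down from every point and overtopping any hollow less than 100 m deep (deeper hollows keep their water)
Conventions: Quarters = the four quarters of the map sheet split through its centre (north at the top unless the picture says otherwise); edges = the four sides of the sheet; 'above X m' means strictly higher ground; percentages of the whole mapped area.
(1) Look to the south-west quarter for the highest ground.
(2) On average the western half of the map is the higher ground.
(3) Ground above 750 m makes up about 60 % of the sheet.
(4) The general tilt is down to the north-east (the land rises towards the south-west).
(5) Drainage is mainly to the north: more ground falls towards that edge than towards any other.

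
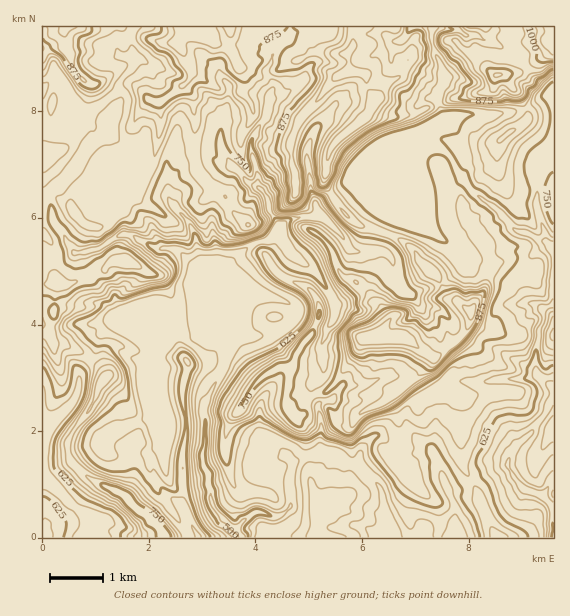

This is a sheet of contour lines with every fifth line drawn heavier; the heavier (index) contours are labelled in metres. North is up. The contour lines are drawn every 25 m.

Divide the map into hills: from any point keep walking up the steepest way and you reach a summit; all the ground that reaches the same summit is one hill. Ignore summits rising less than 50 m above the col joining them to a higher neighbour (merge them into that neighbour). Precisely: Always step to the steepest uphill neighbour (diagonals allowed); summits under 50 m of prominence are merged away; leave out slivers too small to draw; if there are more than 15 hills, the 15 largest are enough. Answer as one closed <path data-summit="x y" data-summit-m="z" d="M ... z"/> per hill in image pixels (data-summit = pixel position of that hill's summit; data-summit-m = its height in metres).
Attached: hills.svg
<path data-summit="553 27" data-summit-m="1072" d="M55 74l-13 14 1 343 30-28 5-11 3-23 13-14 7-20 11-12 4-1 17 8 15 3 12-2 8 3 2 6-13 19 0 10-3 8 0 16 3 10-2 12-3 3-16 4-25 13-5 6 0 7 5 6 6 3 28-3 12-5-7 6-1 5 8 29 26 38 5 11 366-1-1-56-12 14-16-5-12-14-4-9-5-1-44 23-11 2-6-11-5-19-7-10-24 2-15-7-13-11-6 2-8 8-6 10-2 11-12-4-10-8-14-2 0-35-3-13-7-8 0-9 12-14-1-30 4-12 8-14 0-14-17-30-19-14 6-2 28-30 11 10 4 10 6 4 10 2 20-3 20-54 1-18 2 17 14 30 24 16 11 4 9 12 20 1 17-7 18 0 8 4 5-1-7 18 0 16 2 12 14 9 12-4 1-204-3-4-3-2-29 16-26 4-37 0-9 6-12 2-24 14-1 8 5 4-10 8-54 22-8 8-26 17 0 11-26 4-11 8-11-18 0-8-4-8-6-6-10-4-14-16-6-2-20-6-14 6-14 1-11 13-2 12-1-4-4-5-26-13-6-13-17-19-3-7-18 15-4-14-16-7-7-33-5-11z"/><path data-summit="400 337" data-summit-m="971" d="M404 178l-1 18-20 54-20 3-10-2-6-4-4-10-11-10-28 30-6 2 19 14 17 30 0 14-8 14-4 12 1 30-12 14 0 9 7 8 3 13-2 27 2 9 14 1 10 8 12 4 2-11 6-10 8-8 6-2 13 11 15 7 24-2 7 10 5 19 6 11 11-2 47-24 3-10 7-11-12-27-4-17-2-20 21-1 18-4-3-6 0-16 4-25 4-7 0-9-3-5-13-7-2-12 0-16 7-18-5 1-8-4-18 0-17 7-20-1-9-12-11-4-26-18-12-28z"/><path data-summit="375 101" data-summit-m="998" d="M432 26l-142 1-1 9-11 9-5 10-2 8-5 6 0 4 7 11 0 5-3 4-4 24-7 8-8 16 0 12 7 22 0 12 9 10 2 12 11 18 11-8 26-4 0-11 3-3 23-14 8-8 54-22 10-8-5-4 1-8 32-18-6-19 6-17 0-10-12-32z"/><path data-summit="207 37" data-summit-m="944" d="M289 26l-154 0-5 11 4 27-15 19 2 17-7 9-3 23 18 20 8 17 26 13 4 5 1 4 2-12 11-13 32-7 22 8 14 16 8 4 1-12-7-22 0-12 8-16 7-8 4-24 3-4 0-5-7-11 0-4 5-6 2-8 5-10 11-9z"/><path data-summit="128 499" data-summit-m="775" d="M116 322l-4 1-11 12-7 20-13 14-3 23-5 11-31 29 0 45 30 28 17 10 8 8-4 10 2 5 92 0 0-3-4-8-26-38-8-25 1-9 3-3-36 5-6-3-5-6 0-7 5-6 25-13 16-4 3-3 2-12-3-10 0-16 3-8 0-10 13-19-2-6-8-3-12 2-15-3z"/><path data-summit="65 27" data-summit-m="936" d="M133 26l-91 1 0 60 5-2 8-11 6 6 8 19 4 25 16 7 4 14 18-16 3-20 7-9-2-17 15-19-1-15-3-5z"/><path data-summit="497 75" data-summit-m="1029" d="M476 35l-9 0-12 15-16 10 4 13 0 10-6 17 6 16 0 5 13-6 11-1 26 1 26-4 29-16 6 5-3-8-21-17-4-8-11-13z"/><path data-summit="553 431" data-summit-m="623" d="M553 398l-8 17-12 16-19 17-7 15 6 13 12 14 16 5 13-15z"/><path data-summit="45 536" data-summit-m="655" d="M43 478l-1 59 51 1 0-5 4-10-8-8-17-10-23-23z"/><path data-summit="553 335" data-summit-m="732" d="M553 305l-11 4 1 12-4 7-4 25 2 20 16 14z"/>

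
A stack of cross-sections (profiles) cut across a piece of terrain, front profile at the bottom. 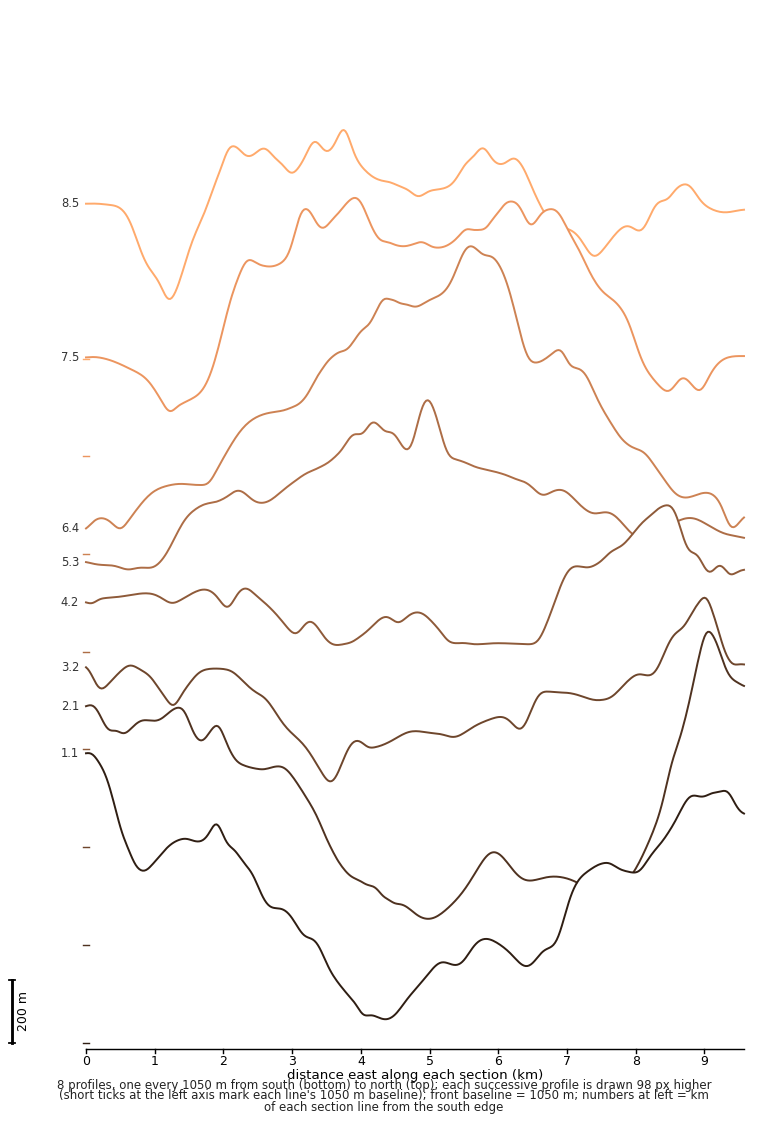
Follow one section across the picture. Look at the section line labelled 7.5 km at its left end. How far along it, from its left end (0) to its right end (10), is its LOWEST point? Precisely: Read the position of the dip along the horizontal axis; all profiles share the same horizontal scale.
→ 1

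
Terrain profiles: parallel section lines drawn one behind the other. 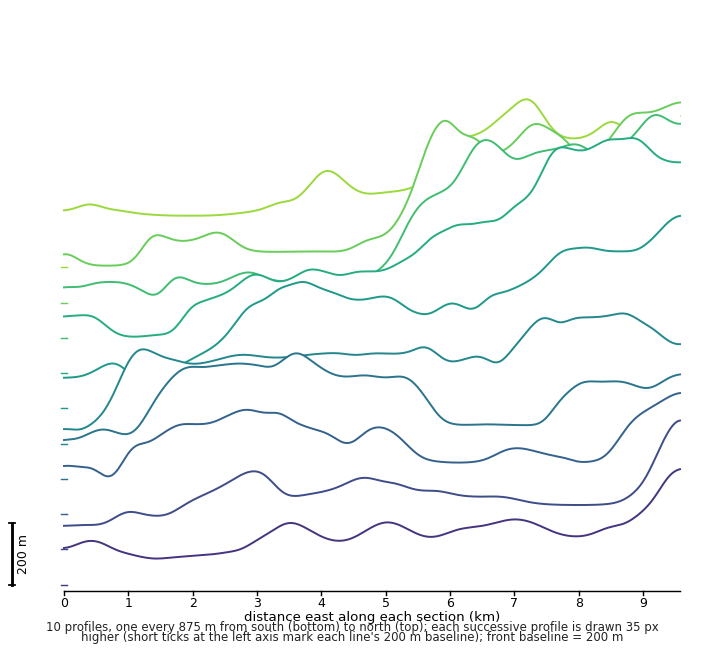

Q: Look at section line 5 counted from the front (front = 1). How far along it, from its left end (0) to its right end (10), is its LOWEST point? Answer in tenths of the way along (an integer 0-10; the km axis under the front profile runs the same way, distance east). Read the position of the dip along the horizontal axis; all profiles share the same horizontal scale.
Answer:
0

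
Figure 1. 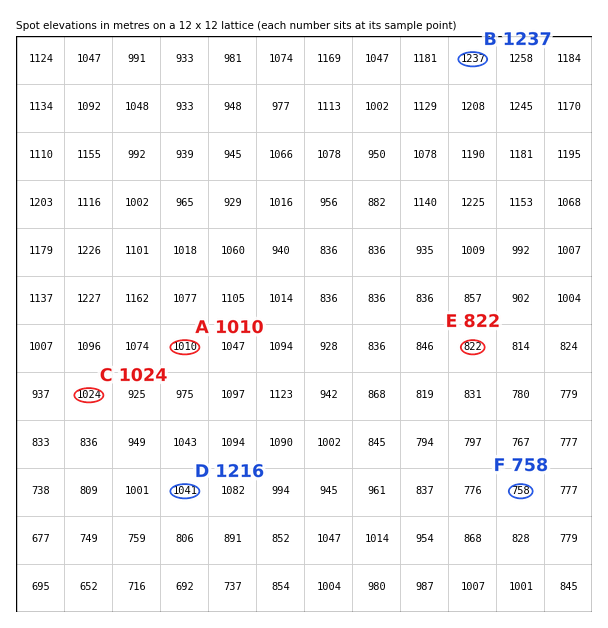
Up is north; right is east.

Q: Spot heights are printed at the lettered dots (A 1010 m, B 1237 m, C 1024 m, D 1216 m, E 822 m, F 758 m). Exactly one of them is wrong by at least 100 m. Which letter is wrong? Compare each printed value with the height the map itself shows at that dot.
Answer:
D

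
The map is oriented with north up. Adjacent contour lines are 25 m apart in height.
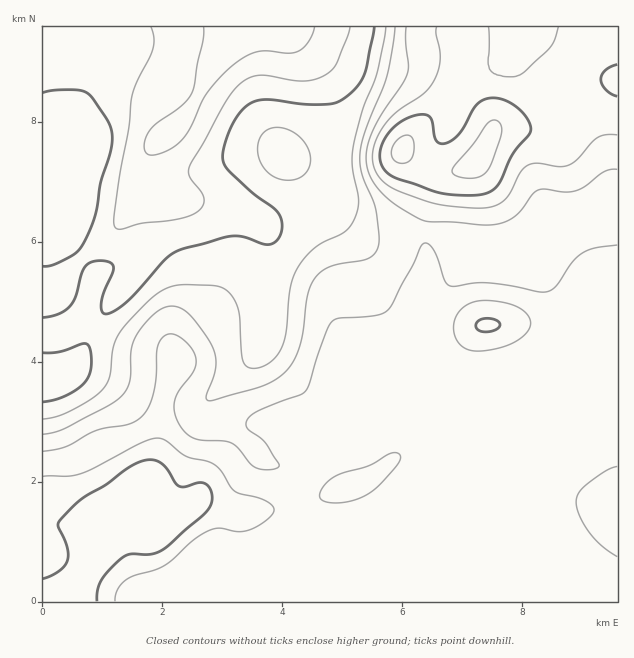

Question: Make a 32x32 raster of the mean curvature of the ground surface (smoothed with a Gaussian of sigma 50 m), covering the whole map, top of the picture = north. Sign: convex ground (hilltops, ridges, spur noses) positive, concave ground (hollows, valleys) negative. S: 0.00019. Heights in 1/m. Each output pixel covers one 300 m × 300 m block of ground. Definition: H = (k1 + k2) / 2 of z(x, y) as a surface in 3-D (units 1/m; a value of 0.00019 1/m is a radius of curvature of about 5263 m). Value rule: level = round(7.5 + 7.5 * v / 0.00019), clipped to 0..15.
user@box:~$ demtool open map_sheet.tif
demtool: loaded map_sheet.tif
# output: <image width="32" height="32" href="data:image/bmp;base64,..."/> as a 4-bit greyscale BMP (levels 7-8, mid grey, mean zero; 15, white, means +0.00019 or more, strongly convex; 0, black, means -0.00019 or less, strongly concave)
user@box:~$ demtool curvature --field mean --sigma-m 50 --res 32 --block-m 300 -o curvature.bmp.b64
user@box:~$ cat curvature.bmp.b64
<image width="32" height="32" href="data:image/bmp;base64,Qk12AgAAAAAAAHYAAAAoAAAAIAAAACAAAAABAAQAAAAAAAACAAATCwAAEwsAABAAAAAAAAAAAAAAABEREQAiIiIAMzMzAERERABVVVUAZmZmAHd3dwCIiIgAmZmZAKqqqgC7u7sAzMzMAN3d3QDu7u4A////AIm2E1d3d4h4d3d4iHZ4d2dnqlVTZ3d4eHd3d4h2eId3ZZyKtCVmd3h4d3d3dnmHZ3aravoiZjVnd3d3d4d4dniXqUffxr+odURnd3d3eHeKmLpoiOueyruoVXd3d2iIm4aKz7SuU1Rr/8ZHd3d4mIqWVZ3Hm1RWVHnMhmd3d3Z5mZdZt1dmeHYybMqph3d2V2nKZqcmiIh3Z2ZWZ4mXd3ZFioanFay6dnqVd3dlindnEkZ3uTNpq5eKpXd3d2d5lHQVZ62mMkipmqV3dVd3WcgzJ5mu6WMUmpqmd0dSJVWr+0aszad2MoqIlnVu3JVnVb2Da9x2d1OLmId0f//5mmcWsxbLiIhknJd4qFrKlmqHY8giiXiXVZyXZ6pDMjRJtnOdhGd4mGaLqGaaZ3d3Z7jIVqh5iJhlaIdmmXd3d3ZnnKFKmIiHVXdWd4dlRXd3d1nXJmVWZVaIVHdCElY3d3d2uzNERWZndjBWWbq7U1V3dptEiZh4q6cB387++zJ4RWfNU3mrqbzIA//Xnfo1u2Ro34BSaaq8twH/9BfsaduGd6yVNie7upcQjvoT35iIeJiId4Y1q6mJc3iLc72HZWmImXeIU5uXZ3NqRsdWR5iLiImIeGNqllVRTHO7NFeYm3d4iYiEN3VXhTyknVd2Znd3eIiKpVVkVmUY+btnd2d3"/>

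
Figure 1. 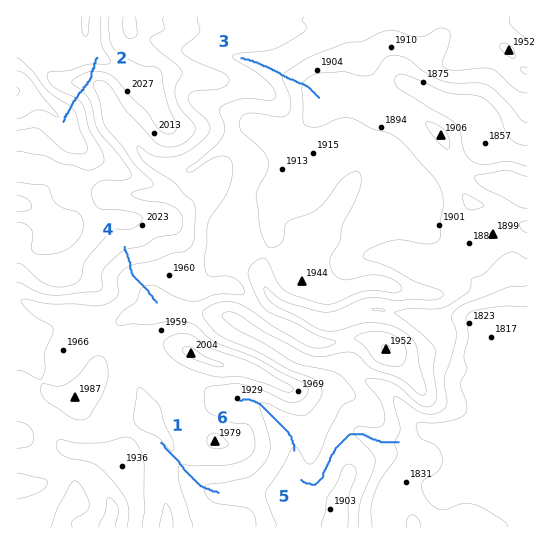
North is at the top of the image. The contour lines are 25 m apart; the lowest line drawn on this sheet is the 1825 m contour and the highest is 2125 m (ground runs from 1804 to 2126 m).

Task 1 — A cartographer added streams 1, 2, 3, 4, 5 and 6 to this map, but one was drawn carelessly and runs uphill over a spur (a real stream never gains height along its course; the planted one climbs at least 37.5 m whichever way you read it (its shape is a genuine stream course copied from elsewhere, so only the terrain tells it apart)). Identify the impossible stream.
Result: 2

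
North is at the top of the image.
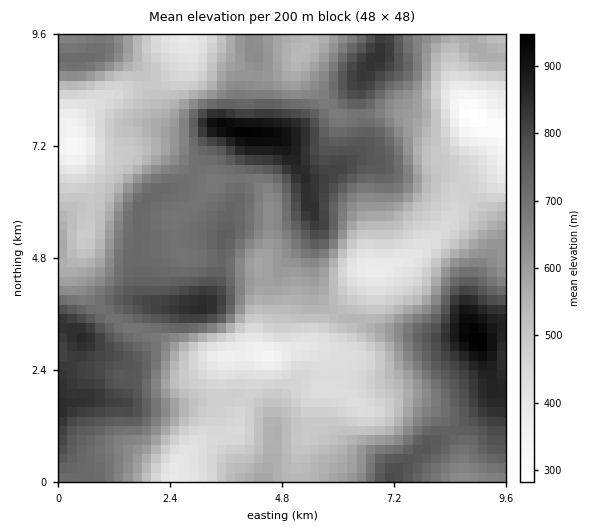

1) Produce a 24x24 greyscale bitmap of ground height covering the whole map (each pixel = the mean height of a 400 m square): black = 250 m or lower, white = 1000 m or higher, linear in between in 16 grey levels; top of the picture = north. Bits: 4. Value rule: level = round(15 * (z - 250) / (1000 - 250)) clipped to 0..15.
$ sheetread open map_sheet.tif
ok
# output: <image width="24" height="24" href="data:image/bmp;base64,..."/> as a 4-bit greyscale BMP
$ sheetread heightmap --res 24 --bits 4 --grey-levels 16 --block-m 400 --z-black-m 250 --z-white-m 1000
<image width="24" height="24" href="data:image/bmp;base64,Qk2WAQAAAAAAAHYAAAAoAAAAGAAAABgAAAABAAQAAAAAACABAAATCwAAEwsAABAAAAAAAAAAAAAAABEREQAiIiIAMzMzAERERABVVVUAZmZmAHd3dwCIiIgAmZmZAKqqqgC7u7sAzMzMAN3d3QDu7u4A////AKmYZDNWZmZnirqYiamYdTNFVmVmiaqpmrqZh1REVlVWZoqqq8u6qGVEVlVURWiavMy7qGVVVVRERWiazMu6qFRERERERWirzLu6qGQzIjNERXm83My6mHVDMzNEVoq97cupmqqWRVVWZom93amau8zJZmZlVWecy3iaqqu5d3dkM0WKqWZ5mZmpd3h0MzRomGV5mZmpd4mFRDNGd2VpmZmqiJunVVRFZ2VomZmamKyod2VEVlVXmZmZmKy5iIZURDRWeJmZmry7qpZUQyJFV4mrzMu7qoZUMiJFZ4rN7duqqYZTISNFZnvczMuZmHZCEUREVWeZmZmaqYZCInZVVUVod3ebupdDRJmHVERnh2aKy6hVZpmXVDNXh2Z5q6hmZg=="/>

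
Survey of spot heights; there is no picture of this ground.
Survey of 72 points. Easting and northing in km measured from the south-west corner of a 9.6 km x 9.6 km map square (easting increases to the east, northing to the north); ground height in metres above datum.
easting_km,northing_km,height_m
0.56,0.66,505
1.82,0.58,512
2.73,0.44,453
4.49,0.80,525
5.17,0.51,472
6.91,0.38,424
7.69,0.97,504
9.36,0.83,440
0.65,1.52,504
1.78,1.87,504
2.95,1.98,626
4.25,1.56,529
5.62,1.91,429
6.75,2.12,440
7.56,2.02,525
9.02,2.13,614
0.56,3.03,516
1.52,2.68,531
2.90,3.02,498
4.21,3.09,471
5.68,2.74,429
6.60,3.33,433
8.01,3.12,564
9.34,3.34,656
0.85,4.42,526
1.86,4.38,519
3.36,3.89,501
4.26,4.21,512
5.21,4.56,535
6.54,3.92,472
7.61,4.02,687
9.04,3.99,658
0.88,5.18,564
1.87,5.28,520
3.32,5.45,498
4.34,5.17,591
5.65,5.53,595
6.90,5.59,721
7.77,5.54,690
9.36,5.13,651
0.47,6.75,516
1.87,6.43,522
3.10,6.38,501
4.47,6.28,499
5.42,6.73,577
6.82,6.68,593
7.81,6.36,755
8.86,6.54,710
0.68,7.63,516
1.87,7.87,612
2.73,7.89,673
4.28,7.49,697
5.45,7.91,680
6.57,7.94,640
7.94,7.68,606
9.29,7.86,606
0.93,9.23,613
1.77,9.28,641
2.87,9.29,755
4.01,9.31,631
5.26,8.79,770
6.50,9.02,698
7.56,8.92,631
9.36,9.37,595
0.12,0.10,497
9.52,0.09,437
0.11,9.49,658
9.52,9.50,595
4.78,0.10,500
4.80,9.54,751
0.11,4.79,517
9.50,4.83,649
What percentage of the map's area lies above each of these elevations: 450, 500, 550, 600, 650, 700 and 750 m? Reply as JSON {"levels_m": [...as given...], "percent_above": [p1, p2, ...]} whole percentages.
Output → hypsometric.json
{"levels_m": [450, 500, 550, 600, 650, 700, 750], "percent_above": [91, 80, 46, 33, 20, 10, 3]}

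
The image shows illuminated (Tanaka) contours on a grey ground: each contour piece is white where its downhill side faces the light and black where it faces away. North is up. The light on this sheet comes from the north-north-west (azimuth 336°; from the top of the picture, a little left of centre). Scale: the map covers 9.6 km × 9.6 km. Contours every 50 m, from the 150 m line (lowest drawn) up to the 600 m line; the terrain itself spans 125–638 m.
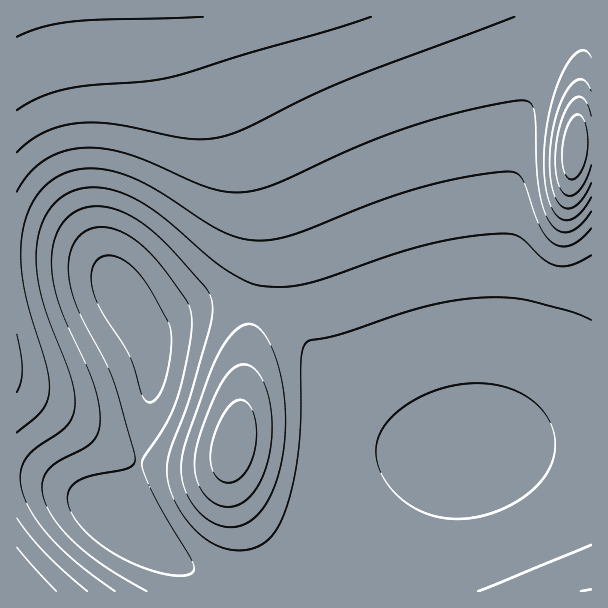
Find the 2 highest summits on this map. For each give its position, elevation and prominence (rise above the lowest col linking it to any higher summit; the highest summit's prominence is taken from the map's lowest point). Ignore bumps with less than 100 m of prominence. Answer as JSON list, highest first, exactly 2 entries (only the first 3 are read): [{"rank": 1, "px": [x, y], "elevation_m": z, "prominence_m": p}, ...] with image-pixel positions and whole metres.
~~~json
[{"rank": 1, "px": [575, 144], "elevation_m": 638, "prominence_m": 513}, {"rank": 2, "px": [234, 444], "elevation_m": 432, "prominence_m": 140}]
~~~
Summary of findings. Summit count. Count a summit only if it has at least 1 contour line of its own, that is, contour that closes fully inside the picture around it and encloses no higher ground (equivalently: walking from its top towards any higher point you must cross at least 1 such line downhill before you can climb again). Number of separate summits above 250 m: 2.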